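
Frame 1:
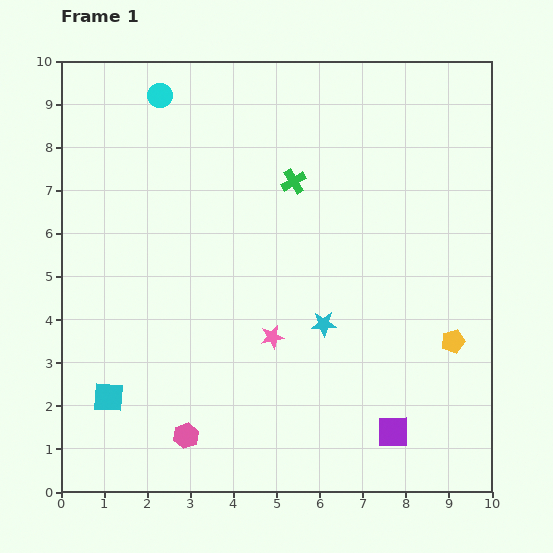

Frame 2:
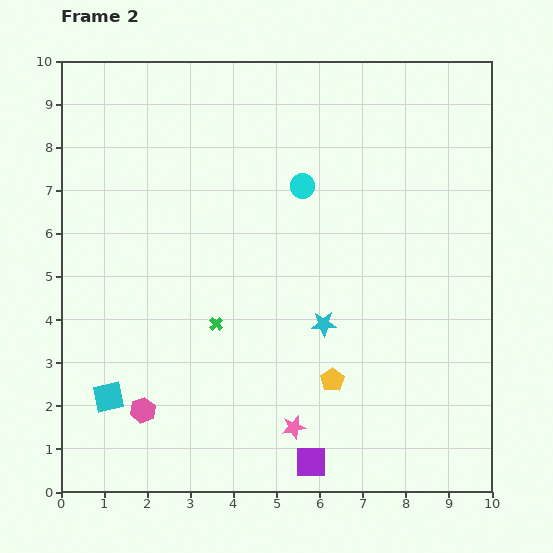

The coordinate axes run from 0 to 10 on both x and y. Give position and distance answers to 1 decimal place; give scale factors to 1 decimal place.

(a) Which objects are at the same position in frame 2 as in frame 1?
the cyan square, the cyan star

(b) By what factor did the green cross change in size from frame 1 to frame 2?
0.6×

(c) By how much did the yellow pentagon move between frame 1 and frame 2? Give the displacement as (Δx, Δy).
(-2.8, -0.9)

The yellow pentagon was at (9.1, 3.5) in frame 1 and (6.3, 2.6) in frame 2.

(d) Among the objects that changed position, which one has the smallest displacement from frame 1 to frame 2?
the pink hexagon

(moved 1.2)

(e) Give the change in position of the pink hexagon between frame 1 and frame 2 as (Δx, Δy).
(-1.0, 0.6)

The pink hexagon was at (2.9, 1.3) in frame 1 and (1.9, 1.9) in frame 2.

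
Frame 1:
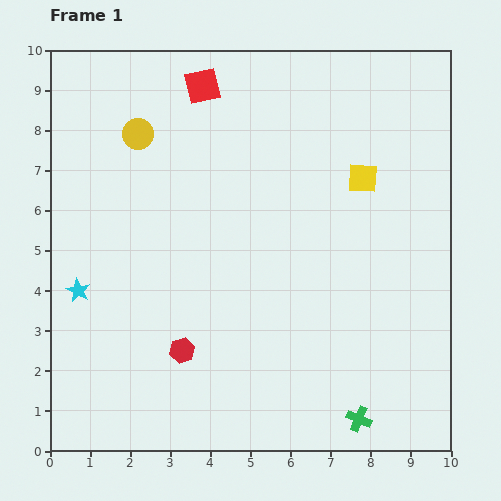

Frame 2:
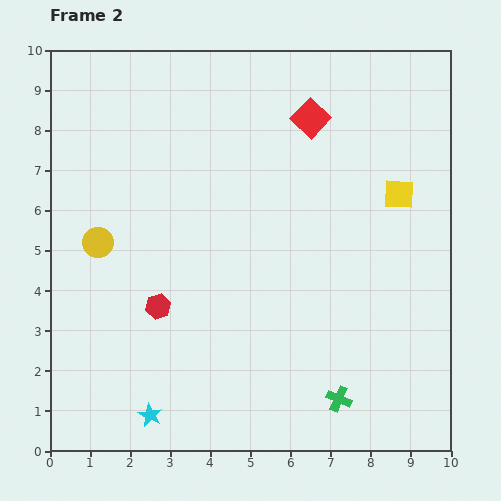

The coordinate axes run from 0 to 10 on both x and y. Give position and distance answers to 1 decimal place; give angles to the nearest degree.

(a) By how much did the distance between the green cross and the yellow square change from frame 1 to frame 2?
-0.7

Distance in frame 1: 6.0. Distance in frame 2: 5.3.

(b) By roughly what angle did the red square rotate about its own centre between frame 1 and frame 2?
34° counter-clockwise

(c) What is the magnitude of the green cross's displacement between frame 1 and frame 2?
0.7

The green cross moved from (7.7, 0.8) to (7.2, 1.3), a distance of √(0.5² + 0.5²) ≈ 0.7.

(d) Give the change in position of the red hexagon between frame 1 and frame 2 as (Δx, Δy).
(-0.6, 1.1)

The red hexagon was at (3.3, 2.5) in frame 1 and (2.7, 3.6) in frame 2.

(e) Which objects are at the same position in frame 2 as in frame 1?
none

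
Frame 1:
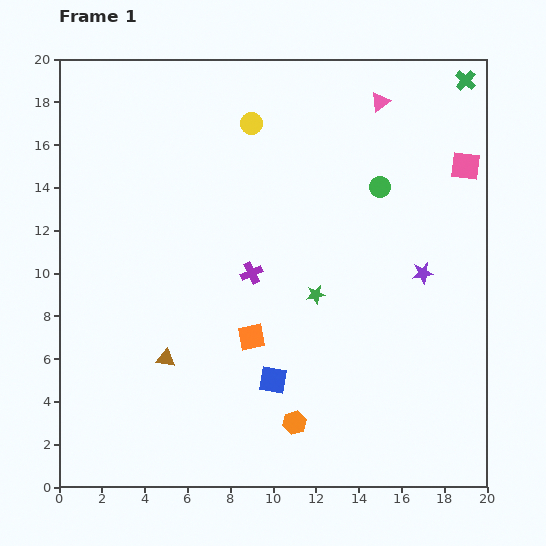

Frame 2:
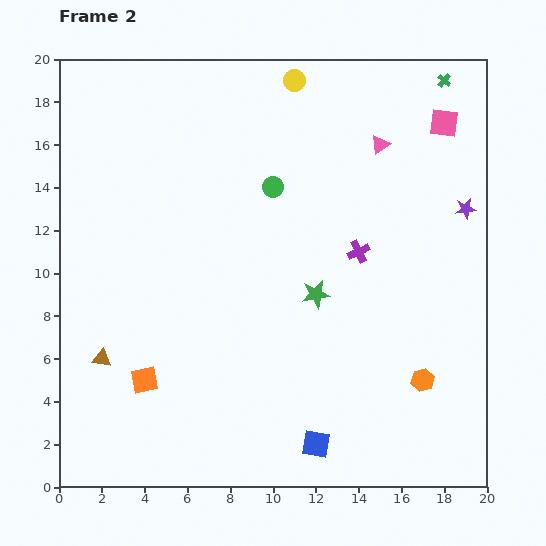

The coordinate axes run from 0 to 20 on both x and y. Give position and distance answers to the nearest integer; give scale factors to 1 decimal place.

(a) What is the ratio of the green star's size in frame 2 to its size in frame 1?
1.5×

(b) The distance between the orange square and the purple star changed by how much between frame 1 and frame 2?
+8

Distance in frame 1: 9. Distance in frame 2: 17.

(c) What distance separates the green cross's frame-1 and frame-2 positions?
1

The green cross moved from (19, 19) to (18, 19), a distance of √(1² + 0²) ≈ 1.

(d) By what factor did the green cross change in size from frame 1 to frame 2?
0.7×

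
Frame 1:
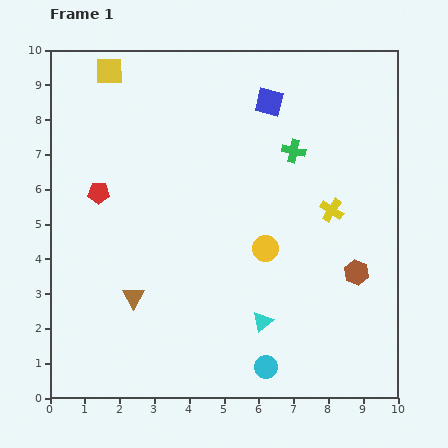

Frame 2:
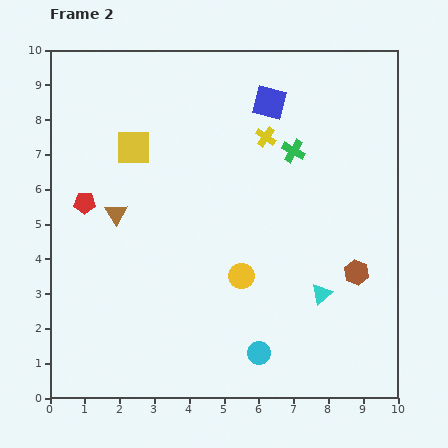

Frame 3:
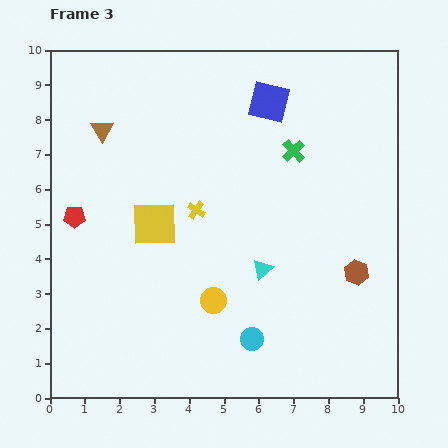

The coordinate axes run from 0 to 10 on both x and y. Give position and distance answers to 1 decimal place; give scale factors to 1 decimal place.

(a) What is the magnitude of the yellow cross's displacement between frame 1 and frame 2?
2.8

The yellow cross moved from (8.1, 5.4) to (6.2, 7.5), a distance of √(1.9² + 2.1²) ≈ 2.8.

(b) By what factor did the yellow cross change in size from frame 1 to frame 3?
0.8×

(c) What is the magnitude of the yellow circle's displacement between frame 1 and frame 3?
2.1

The yellow circle moved from (6.2, 4.3) to (4.7, 2.8), a distance of √(1.5² + 1.5²) ≈ 2.1.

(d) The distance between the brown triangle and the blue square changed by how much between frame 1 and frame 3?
-1.9

Distance in frame 1: 6.8. Distance in frame 3: 4.9.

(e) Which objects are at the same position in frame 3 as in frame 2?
the green cross, the brown hexagon, the blue square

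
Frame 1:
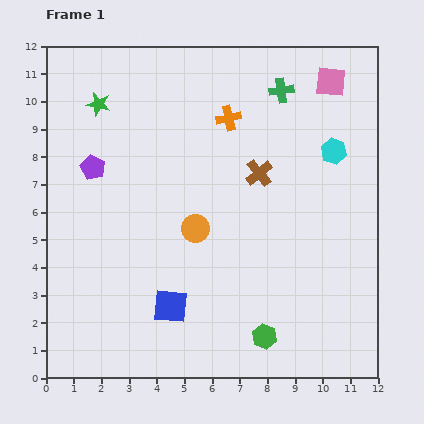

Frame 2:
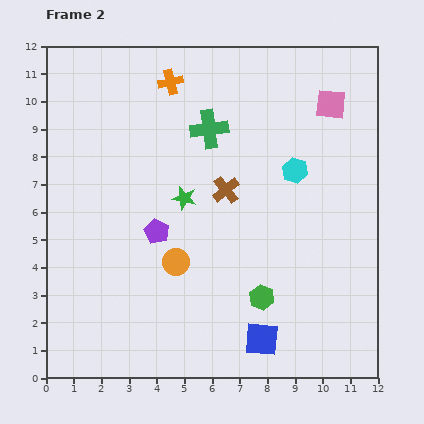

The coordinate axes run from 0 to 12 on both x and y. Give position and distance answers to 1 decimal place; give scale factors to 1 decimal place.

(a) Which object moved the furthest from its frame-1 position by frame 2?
the green star

(moved 4.6; next 3.5)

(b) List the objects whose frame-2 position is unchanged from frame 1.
none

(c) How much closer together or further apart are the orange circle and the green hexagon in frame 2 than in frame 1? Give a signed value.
-1.2

Distance in frame 1: 4.6. Distance in frame 2: 3.4.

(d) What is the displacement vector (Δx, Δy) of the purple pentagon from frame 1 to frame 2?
(2.3, -2.3)

The purple pentagon was at (1.7, 7.6) in frame 1 and (4.0, 5.3) in frame 2.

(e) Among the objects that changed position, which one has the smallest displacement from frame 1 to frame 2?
the pink square

(moved 0.8)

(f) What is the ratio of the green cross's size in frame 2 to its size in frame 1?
1.6×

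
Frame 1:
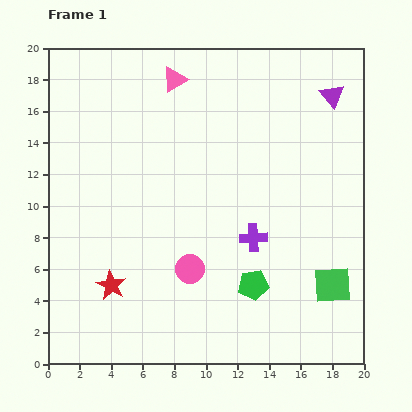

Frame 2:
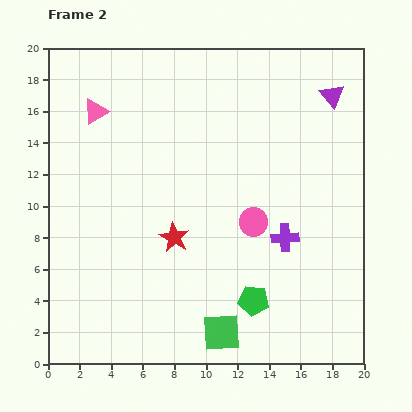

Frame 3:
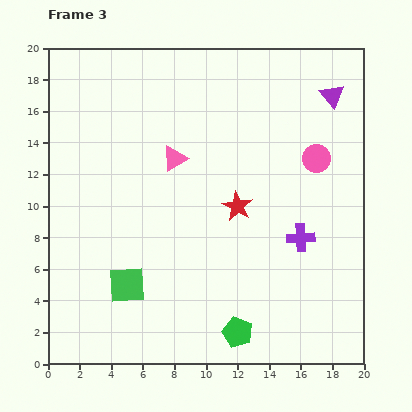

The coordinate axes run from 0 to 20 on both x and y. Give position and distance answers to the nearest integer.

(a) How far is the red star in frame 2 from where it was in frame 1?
5

The red star moved from (4, 5) to (8, 8), a distance of √(4² + 3²) ≈ 5.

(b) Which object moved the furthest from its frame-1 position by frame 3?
the green square

(moved 13; next 11)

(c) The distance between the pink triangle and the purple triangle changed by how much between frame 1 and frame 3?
+1

Distance in frame 1: 10. Distance in frame 3: 11.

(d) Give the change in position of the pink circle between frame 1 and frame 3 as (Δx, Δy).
(8, 7)

The pink circle was at (9, 6) in frame 1 and (17, 13) in frame 3.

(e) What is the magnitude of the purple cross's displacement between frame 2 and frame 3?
1

The purple cross moved from (15, 8) to (16, 8), a distance of √(1² + 0²) ≈ 1.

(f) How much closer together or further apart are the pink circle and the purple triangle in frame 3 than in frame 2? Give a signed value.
-5

Distance in frame 2: 9. Distance in frame 3: 4.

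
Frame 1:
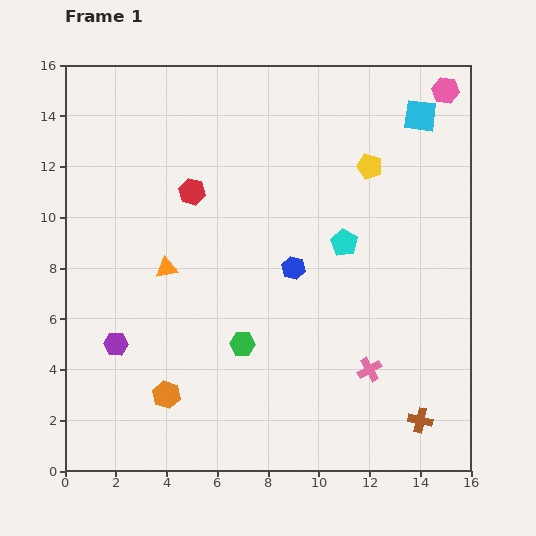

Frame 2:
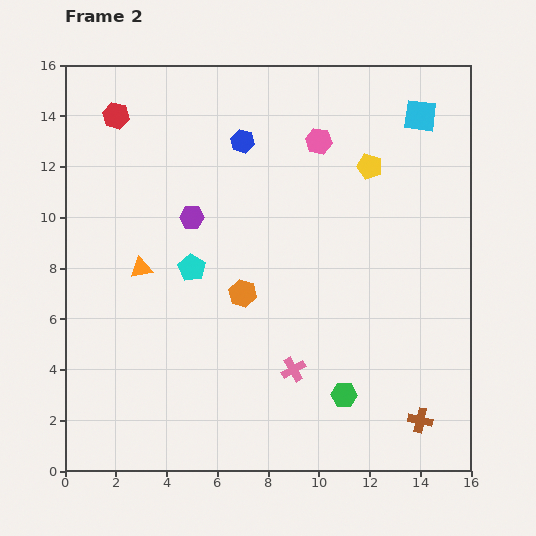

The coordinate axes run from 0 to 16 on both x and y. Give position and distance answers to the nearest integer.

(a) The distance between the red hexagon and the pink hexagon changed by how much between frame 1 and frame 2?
-3

Distance in frame 1: 11. Distance in frame 2: 8.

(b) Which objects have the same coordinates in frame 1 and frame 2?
the cyan square, the brown cross, the yellow pentagon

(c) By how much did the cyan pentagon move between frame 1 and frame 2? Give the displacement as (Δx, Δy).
(-6, -1)

The cyan pentagon was at (11, 9) in frame 1 and (5, 8) in frame 2.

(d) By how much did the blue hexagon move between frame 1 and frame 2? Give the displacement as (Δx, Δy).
(-2, 5)

The blue hexagon was at (9, 8) in frame 1 and (7, 13) in frame 2.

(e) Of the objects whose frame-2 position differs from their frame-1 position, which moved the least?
the orange triangle

(moved 1)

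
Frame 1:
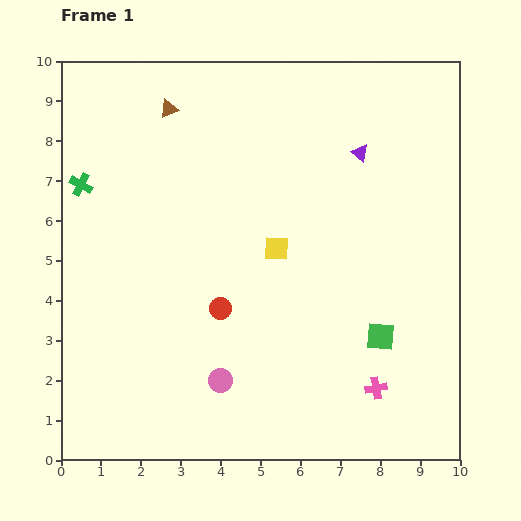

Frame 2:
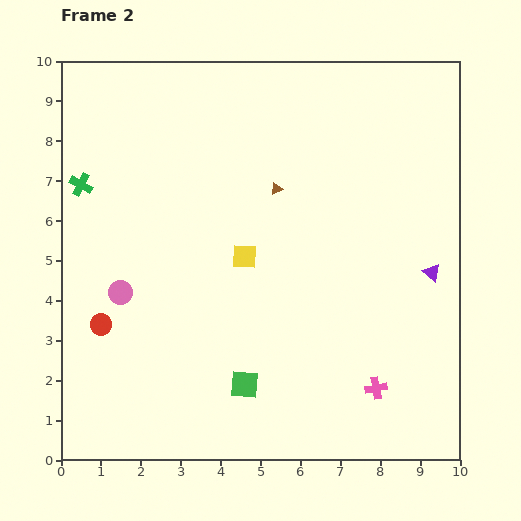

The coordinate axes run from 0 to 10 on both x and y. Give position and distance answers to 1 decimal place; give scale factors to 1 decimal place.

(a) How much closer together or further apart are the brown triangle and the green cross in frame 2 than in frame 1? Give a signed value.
+2.0

Distance in frame 1: 2.9. Distance in frame 2: 4.9.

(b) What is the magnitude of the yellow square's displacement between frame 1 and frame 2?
0.8

The yellow square moved from (5.4, 5.3) to (4.6, 5.1), a distance of √(0.8² + 0.2²) ≈ 0.8.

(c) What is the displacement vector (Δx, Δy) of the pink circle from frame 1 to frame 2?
(-2.5, 2.2)

The pink circle was at (4.0, 2.0) in frame 1 and (1.5, 4.2) in frame 2.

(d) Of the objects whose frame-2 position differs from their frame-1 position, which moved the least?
the yellow square

(moved 0.8)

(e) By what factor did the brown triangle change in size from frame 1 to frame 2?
0.6×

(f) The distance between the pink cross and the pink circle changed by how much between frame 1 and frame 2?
+2.9

Distance in frame 1: 3.9. Distance in frame 2: 6.8.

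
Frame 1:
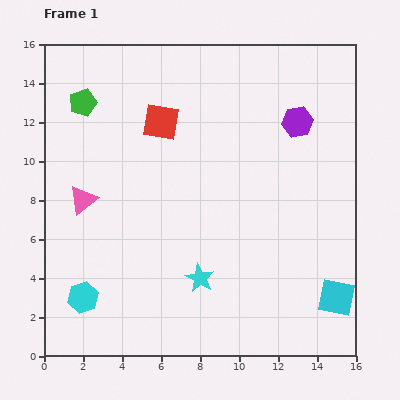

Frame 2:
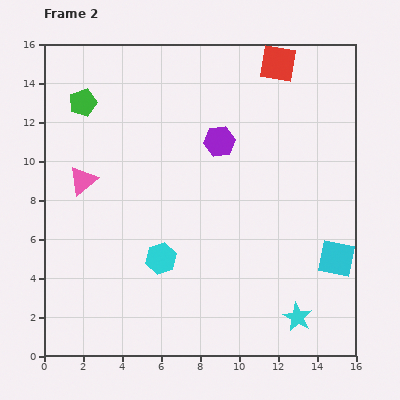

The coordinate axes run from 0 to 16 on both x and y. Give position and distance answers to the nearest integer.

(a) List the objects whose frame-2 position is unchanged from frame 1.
the green pentagon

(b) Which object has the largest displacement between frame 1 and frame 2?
the red square

(moved 7; next 5)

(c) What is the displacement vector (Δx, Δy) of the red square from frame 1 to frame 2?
(6, 3)

The red square was at (6, 12) in frame 1 and (12, 15) in frame 2.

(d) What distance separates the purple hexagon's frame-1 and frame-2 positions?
4

The purple hexagon moved from (13, 12) to (9, 11), a distance of √(4² + 1²) ≈ 4.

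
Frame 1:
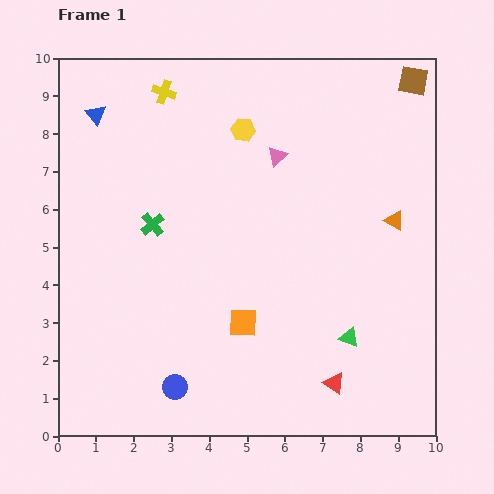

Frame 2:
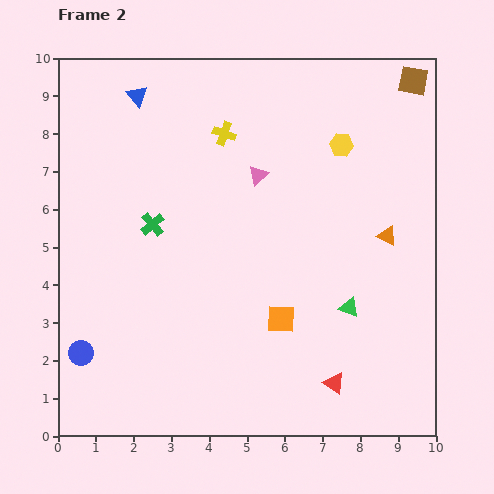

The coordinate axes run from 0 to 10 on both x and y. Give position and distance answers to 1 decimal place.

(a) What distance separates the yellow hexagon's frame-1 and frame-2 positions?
2.6

The yellow hexagon moved from (4.9, 8.1) to (7.5, 7.7), a distance of √(2.6² + 0.4²) ≈ 2.6.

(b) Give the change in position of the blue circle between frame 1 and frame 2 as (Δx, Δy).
(-2.5, 0.9)

The blue circle was at (3.1, 1.3) in frame 1 and (0.6, 2.2) in frame 2.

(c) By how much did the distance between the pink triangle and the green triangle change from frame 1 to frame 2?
-1.0

Distance in frame 1: 5.2. Distance in frame 2: 4.2.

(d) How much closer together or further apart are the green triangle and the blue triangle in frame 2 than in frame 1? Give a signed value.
-1.0

Distance in frame 1: 8.9. Distance in frame 2: 7.9.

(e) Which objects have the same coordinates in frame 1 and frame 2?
the red triangle, the green cross, the brown square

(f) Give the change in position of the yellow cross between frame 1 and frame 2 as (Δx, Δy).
(1.6, -1.1)

The yellow cross was at (2.8, 9.1) in frame 1 and (4.4, 8.0) in frame 2.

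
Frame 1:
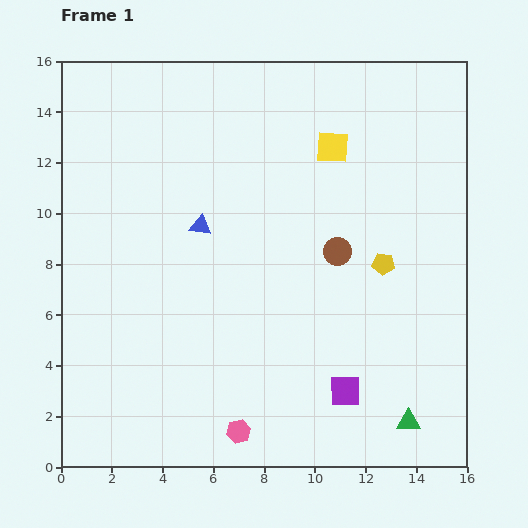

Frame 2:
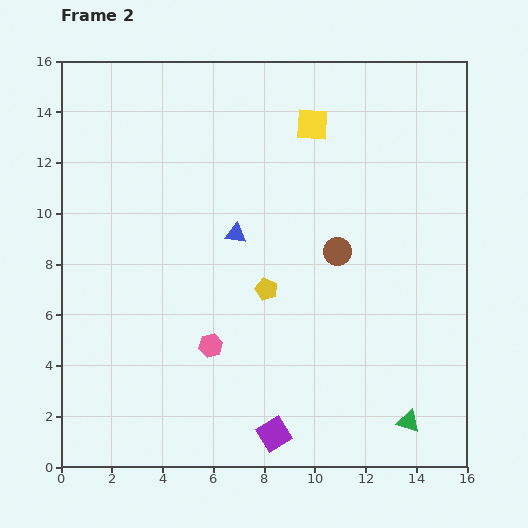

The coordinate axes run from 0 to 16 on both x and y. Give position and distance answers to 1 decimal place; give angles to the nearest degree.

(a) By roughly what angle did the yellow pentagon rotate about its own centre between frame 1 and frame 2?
16° clockwise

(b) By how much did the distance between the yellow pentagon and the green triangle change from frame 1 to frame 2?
+1.3

Distance in frame 1: 6.3. Distance in frame 2: 7.6.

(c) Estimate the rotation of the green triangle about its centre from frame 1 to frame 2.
18° clockwise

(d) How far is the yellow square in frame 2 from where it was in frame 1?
1.2

The yellow square moved from (10.7, 12.6) to (9.9, 13.5), a distance of √(0.8² + 0.9²) ≈ 1.2.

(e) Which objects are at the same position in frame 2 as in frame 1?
the green triangle, the brown circle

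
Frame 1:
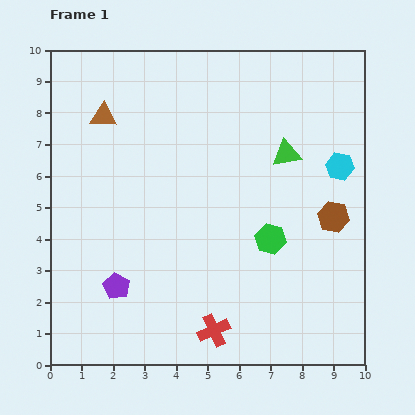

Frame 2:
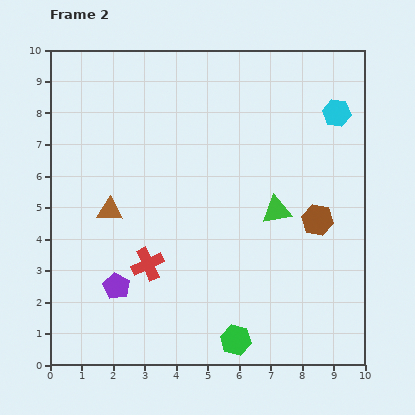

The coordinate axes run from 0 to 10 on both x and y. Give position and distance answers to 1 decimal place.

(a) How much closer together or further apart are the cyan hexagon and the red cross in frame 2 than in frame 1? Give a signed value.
+1.1

Distance in frame 1: 6.6. Distance in frame 2: 7.7.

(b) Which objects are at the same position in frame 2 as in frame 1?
the purple pentagon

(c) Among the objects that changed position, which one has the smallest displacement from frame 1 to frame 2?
the brown hexagon

(moved 0.5)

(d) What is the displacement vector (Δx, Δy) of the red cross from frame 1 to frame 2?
(-2.1, 2.1)

The red cross was at (5.2, 1.1) in frame 1 and (3.1, 3.2) in frame 2.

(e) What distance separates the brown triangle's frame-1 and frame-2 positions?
3.0

The brown triangle moved from (1.7, 7.9) to (1.9, 4.9), a distance of √(0.2² + 3.0²) ≈ 3.0.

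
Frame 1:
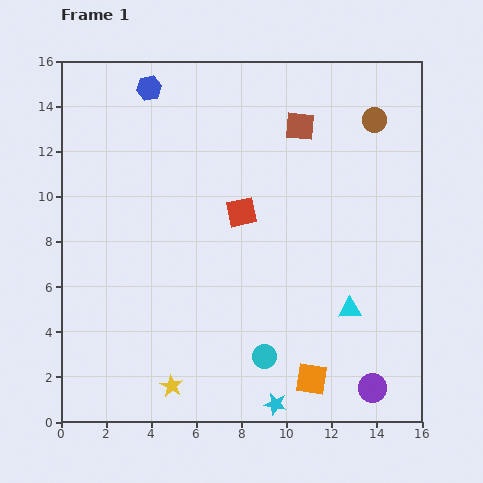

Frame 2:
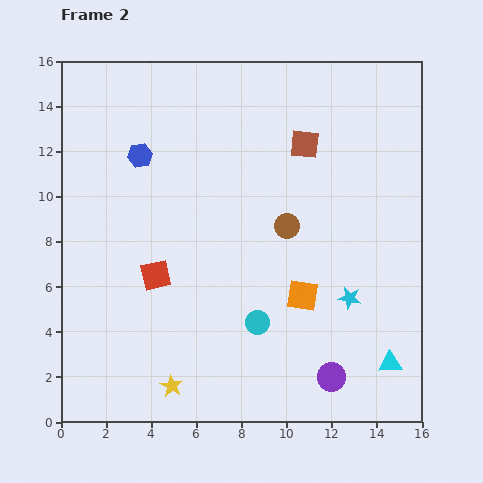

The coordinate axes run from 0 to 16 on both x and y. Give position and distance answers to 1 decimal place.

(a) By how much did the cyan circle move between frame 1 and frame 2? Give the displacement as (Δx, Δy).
(-0.3, 1.5)

The cyan circle was at (9.0, 2.9) in frame 1 and (8.7, 4.4) in frame 2.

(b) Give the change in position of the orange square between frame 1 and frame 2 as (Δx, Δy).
(-0.4, 3.7)

The orange square was at (11.1, 1.9) in frame 1 and (10.7, 5.6) in frame 2.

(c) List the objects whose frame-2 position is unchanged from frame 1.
the yellow star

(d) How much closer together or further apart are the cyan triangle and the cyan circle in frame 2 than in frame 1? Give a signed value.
+1.9

Distance in frame 1: 4.3. Distance in frame 2: 6.2.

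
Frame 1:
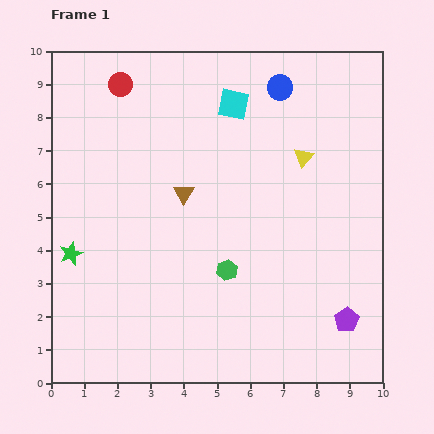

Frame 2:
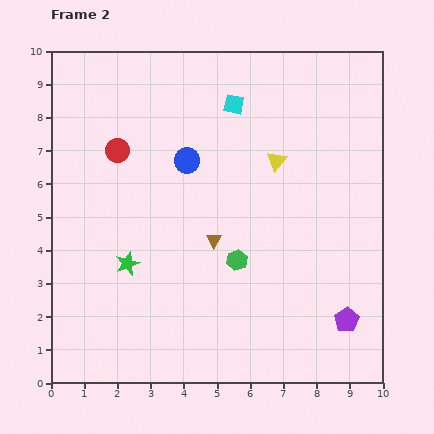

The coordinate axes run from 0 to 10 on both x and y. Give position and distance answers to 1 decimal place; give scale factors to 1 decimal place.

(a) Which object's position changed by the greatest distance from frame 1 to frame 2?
the blue circle

(moved 3.6; next 2.0)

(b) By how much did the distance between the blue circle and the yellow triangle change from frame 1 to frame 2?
+0.5

Distance in frame 1: 2.2. Distance in frame 2: 2.7.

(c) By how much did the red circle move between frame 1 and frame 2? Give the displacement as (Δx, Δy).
(-0.1, -2.0)

The red circle was at (2.1, 9.0) in frame 1 and (2.0, 7.0) in frame 2.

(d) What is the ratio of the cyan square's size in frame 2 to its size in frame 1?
0.7×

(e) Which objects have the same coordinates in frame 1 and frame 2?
the purple pentagon, the cyan square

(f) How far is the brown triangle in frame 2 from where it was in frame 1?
1.7

The brown triangle moved from (4.0, 5.7) to (4.9, 4.3), a distance of √(0.9² + 1.4²) ≈ 1.7.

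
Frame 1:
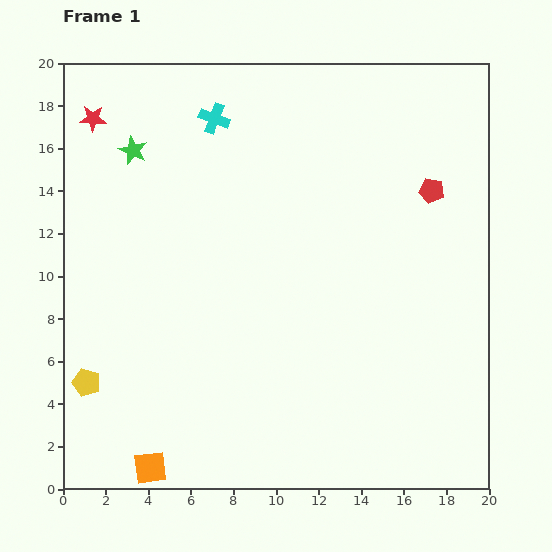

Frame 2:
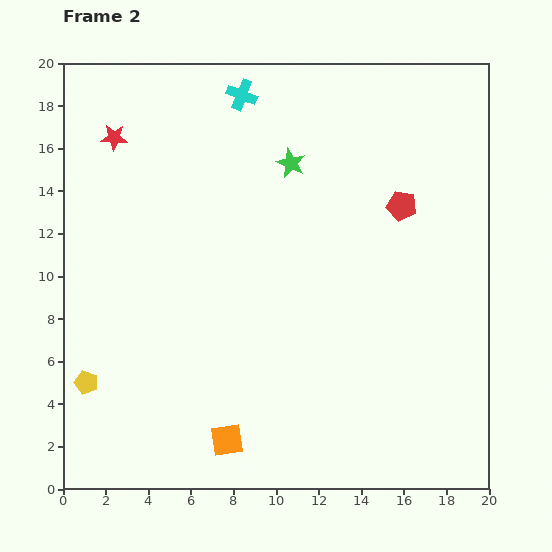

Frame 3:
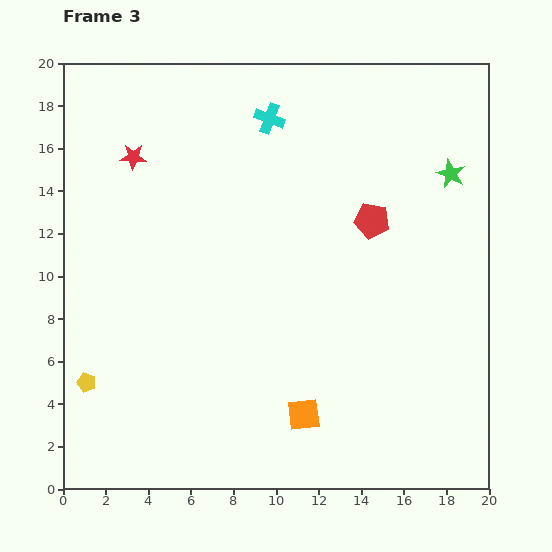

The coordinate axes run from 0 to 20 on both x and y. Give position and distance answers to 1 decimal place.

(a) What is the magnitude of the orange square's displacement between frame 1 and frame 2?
3.8

The orange square moved from (4.1, 1.0) to (7.7, 2.3), a distance of √(3.6² + 1.3²) ≈ 3.8.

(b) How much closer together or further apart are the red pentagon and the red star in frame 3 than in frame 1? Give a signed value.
-4.7

Distance in frame 1: 16.3. Distance in frame 3: 11.6.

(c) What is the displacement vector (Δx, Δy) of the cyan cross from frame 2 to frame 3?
(1.3, -1.1)

The cyan cross was at (8.4, 18.5) in frame 2 and (9.7, 17.4) in frame 3.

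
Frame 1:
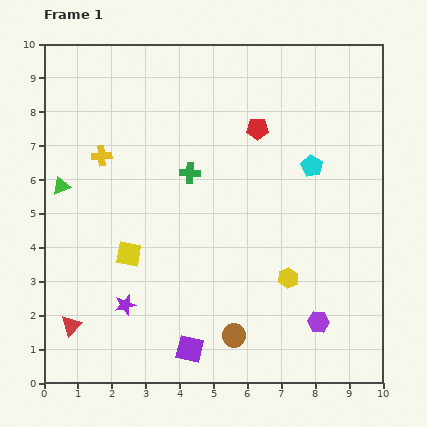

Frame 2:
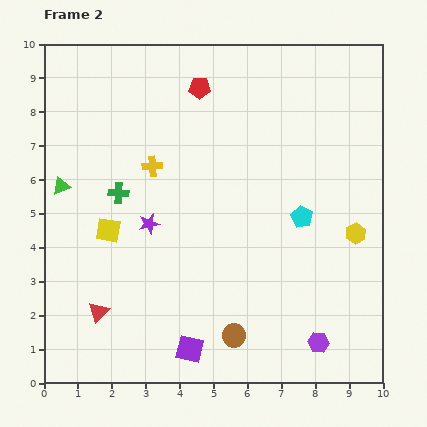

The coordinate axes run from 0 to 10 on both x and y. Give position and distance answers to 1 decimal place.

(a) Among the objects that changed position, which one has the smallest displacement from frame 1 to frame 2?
the purple hexagon

(moved 0.6)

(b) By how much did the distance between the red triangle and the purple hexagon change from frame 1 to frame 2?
-0.7

Distance in frame 1: 7.3. Distance in frame 2: 6.6.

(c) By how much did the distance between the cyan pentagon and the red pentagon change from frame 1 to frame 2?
+2.9

Distance in frame 1: 1.9. Distance in frame 2: 4.8.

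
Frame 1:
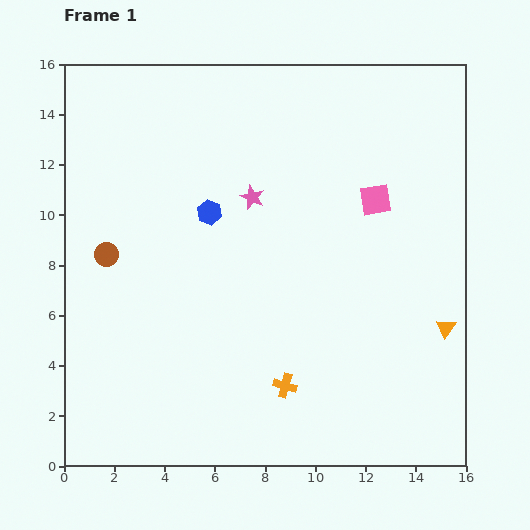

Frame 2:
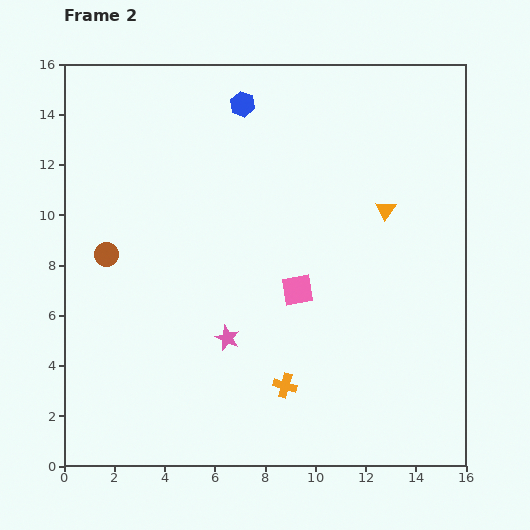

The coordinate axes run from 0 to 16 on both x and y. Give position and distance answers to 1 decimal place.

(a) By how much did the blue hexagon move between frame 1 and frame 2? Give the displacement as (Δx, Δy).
(1.3, 4.3)

The blue hexagon was at (5.8, 10.1) in frame 1 and (7.1, 14.4) in frame 2.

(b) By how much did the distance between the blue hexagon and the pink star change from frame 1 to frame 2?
+7.5

Distance in frame 1: 1.8. Distance in frame 2: 9.3.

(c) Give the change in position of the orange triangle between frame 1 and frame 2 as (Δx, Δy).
(-2.4, 4.7)

The orange triangle was at (15.2, 5.5) in frame 1 and (12.8, 10.2) in frame 2.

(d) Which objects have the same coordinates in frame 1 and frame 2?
the brown circle, the orange cross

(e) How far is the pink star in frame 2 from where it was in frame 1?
5.7

The pink star moved from (7.5, 10.7) to (6.5, 5.1), a distance of √(1.0² + 5.6²) ≈ 5.7.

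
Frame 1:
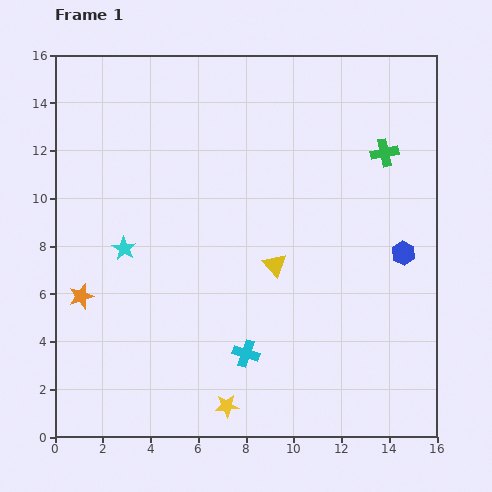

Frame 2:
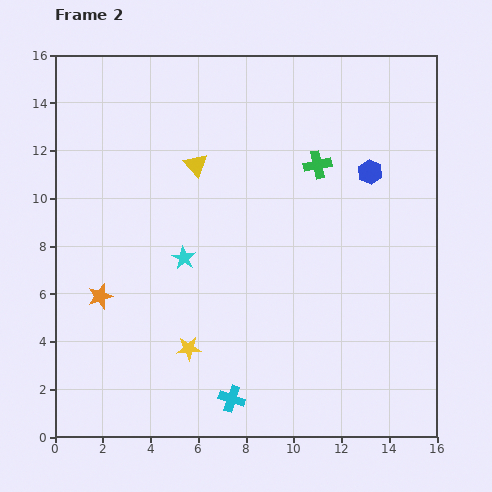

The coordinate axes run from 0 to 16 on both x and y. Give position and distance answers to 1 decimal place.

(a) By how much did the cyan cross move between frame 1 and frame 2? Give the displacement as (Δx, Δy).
(-0.6, -1.9)

The cyan cross was at (8.0, 3.5) in frame 1 and (7.4, 1.6) in frame 2.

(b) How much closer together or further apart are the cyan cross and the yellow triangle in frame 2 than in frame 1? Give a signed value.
+6.0

Distance in frame 1: 3.9. Distance in frame 2: 9.9.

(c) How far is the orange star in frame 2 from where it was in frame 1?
0.8

The orange star moved from (1.1, 5.9) to (1.9, 5.9), a distance of √(0.8² + 0.0²) ≈ 0.8.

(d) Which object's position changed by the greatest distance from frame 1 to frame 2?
the yellow triangle

(moved 5.3; next 3.7)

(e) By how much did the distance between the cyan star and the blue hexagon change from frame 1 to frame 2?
-3.1

Distance in frame 1: 11.7. Distance in frame 2: 8.6.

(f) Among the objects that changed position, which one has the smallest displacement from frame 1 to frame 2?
the orange star

(moved 0.8)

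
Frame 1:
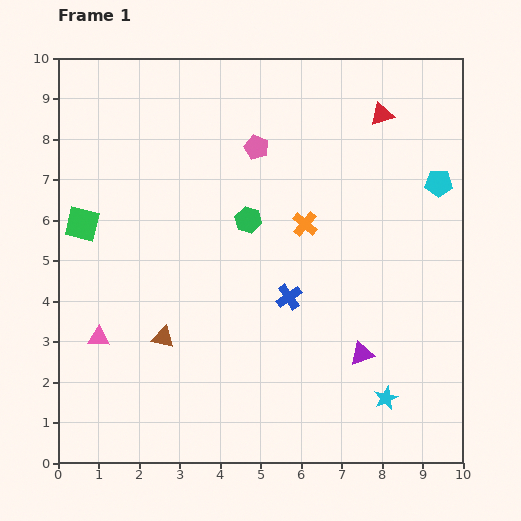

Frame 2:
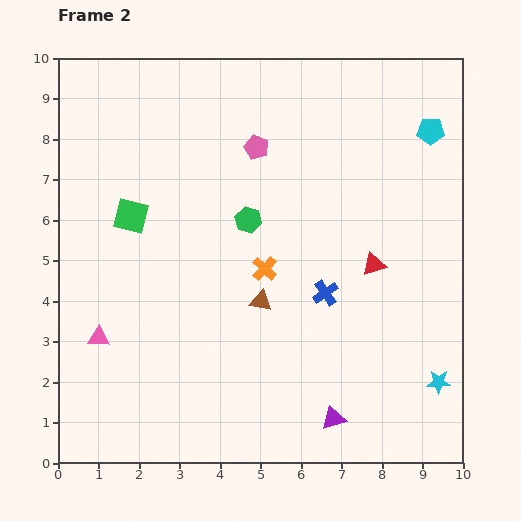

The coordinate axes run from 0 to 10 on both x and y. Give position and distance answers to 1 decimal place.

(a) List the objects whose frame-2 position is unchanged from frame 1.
the pink pentagon, the green hexagon, the pink triangle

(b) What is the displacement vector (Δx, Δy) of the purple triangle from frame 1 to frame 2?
(-0.7, -1.6)

The purple triangle was at (7.5, 2.7) in frame 1 and (6.8, 1.1) in frame 2.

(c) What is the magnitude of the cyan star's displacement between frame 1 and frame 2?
1.4

The cyan star moved from (8.1, 1.6) to (9.4, 2.0), a distance of √(1.3² + 0.4²) ≈ 1.4.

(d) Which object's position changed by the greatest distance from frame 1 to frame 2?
the red triangle

(moved 3.7; next 2.6)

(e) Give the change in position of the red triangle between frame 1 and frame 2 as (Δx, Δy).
(-0.2, -3.7)

The red triangle was at (8.0, 8.6) in frame 1 and (7.8, 4.9) in frame 2.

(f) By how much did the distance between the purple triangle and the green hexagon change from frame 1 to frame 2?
+1.0

Distance in frame 1: 4.3. Distance in frame 2: 5.3.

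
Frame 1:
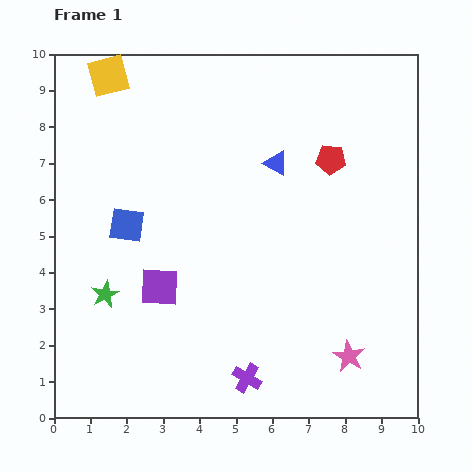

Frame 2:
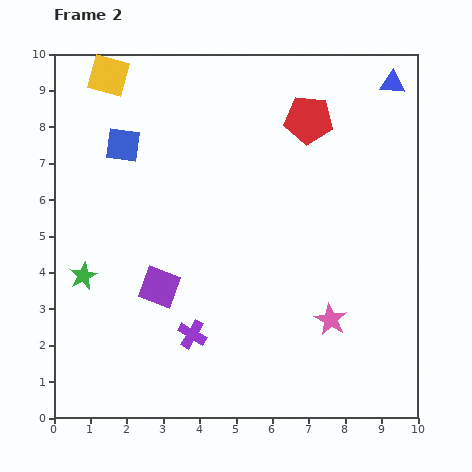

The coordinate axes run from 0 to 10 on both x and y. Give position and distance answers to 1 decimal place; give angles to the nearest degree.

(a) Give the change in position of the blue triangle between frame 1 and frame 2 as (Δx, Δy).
(3.2, 2.2)

The blue triangle was at (6.1, 7.0) in frame 1 and (9.3, 9.2) in frame 2.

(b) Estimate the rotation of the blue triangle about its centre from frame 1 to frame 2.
27° counter-clockwise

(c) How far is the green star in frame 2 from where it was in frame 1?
0.8

The green star moved from (1.4, 3.4) to (0.8, 3.9), a distance of √(0.6² + 0.5²) ≈ 0.8.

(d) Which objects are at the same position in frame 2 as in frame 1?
the purple square, the yellow square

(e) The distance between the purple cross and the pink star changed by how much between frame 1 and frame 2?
+0.9

Distance in frame 1: 2.9. Distance in frame 2: 3.8.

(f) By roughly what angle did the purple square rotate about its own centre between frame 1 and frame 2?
18° clockwise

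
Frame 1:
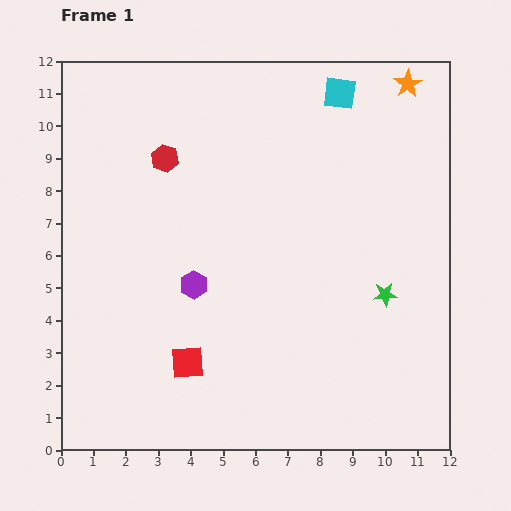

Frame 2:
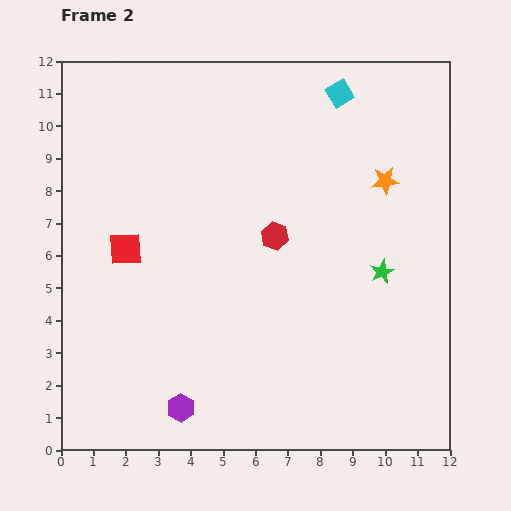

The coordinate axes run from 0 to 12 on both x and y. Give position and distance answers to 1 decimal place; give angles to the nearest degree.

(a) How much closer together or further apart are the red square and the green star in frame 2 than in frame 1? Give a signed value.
+1.4

Distance in frame 1: 6.5. Distance in frame 2: 7.9.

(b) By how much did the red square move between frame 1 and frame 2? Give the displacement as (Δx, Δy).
(-1.9, 3.5)

The red square was at (3.9, 2.7) in frame 1 and (2.0, 6.2) in frame 2.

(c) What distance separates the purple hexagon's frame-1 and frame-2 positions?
3.8

The purple hexagon moved from (4.1, 5.1) to (3.7, 1.3), a distance of √(0.4² + 3.8²) ≈ 3.8.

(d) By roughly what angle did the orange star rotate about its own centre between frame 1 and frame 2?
25° clockwise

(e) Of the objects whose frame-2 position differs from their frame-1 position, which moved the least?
the green star

(moved 0.7)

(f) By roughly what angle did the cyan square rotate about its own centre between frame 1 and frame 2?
38° counter-clockwise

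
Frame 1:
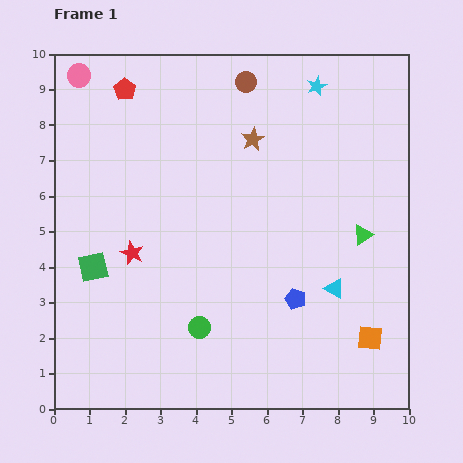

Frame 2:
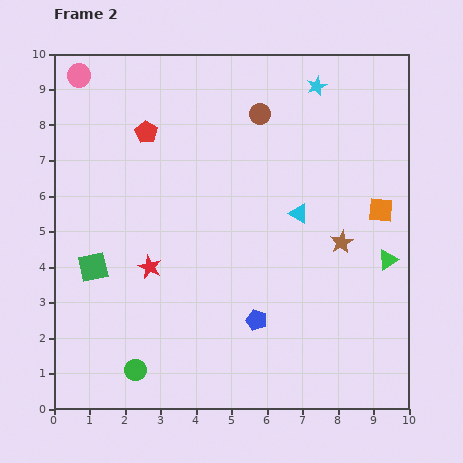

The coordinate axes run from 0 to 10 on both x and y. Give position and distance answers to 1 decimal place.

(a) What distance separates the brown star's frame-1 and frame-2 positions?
3.8

The brown star moved from (5.6, 7.6) to (8.1, 4.7), a distance of √(2.5² + 2.9²) ≈ 3.8.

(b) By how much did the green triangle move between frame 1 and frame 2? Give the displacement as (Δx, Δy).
(0.7, -0.7)

The green triangle was at (8.7, 4.9) in frame 1 and (9.4, 4.2) in frame 2.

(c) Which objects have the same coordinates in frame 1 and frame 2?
the pink circle, the green square, the cyan star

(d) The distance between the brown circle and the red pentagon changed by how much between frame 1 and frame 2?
-0.2

Distance in frame 1: 3.4. Distance in frame 2: 3.2.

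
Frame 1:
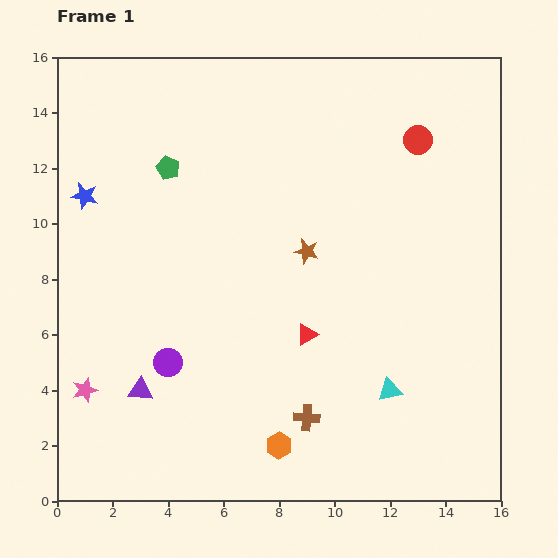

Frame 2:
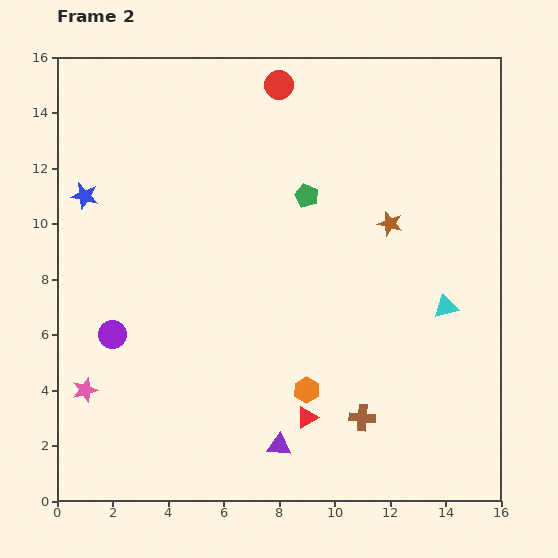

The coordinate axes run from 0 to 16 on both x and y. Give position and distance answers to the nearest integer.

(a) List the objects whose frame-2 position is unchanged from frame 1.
the blue star, the pink star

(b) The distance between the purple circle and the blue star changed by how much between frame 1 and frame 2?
-2

Distance in frame 1: 7. Distance in frame 2: 5.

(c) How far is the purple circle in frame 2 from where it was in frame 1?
2

The purple circle moved from (4, 5) to (2, 6), a distance of √(2² + 1²) ≈ 2.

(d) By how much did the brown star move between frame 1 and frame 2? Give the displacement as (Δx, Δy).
(3, 1)

The brown star was at (9, 9) in frame 1 and (12, 10) in frame 2.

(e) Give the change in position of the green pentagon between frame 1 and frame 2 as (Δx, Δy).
(5, -1)

The green pentagon was at (4, 12) in frame 1 and (9, 11) in frame 2.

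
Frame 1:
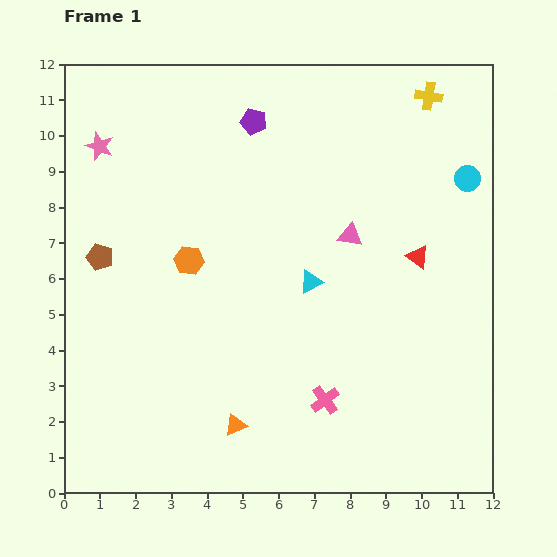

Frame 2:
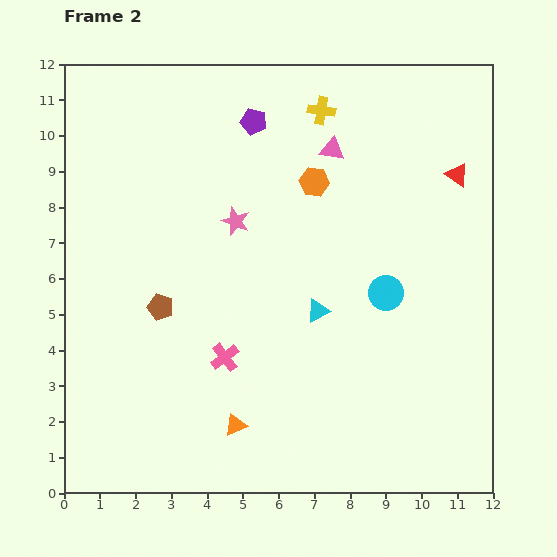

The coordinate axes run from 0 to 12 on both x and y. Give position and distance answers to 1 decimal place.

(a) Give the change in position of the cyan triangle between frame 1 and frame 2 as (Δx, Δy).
(0.2, -0.8)

The cyan triangle was at (6.9, 5.9) in frame 1 and (7.1, 5.1) in frame 2.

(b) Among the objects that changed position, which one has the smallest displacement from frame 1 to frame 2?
the cyan triangle

(moved 0.8)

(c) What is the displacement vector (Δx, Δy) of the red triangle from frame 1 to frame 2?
(1.1, 2.3)

The red triangle was at (9.9, 6.6) in frame 1 and (11.0, 8.9) in frame 2.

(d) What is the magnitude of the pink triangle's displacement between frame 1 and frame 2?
2.5

The pink triangle moved from (8.0, 7.2) to (7.5, 9.6), a distance of √(0.5² + 2.4²) ≈ 2.5.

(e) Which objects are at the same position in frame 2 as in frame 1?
the orange triangle, the purple pentagon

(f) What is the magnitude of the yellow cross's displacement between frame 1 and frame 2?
3.0

The yellow cross moved from (10.2, 11.1) to (7.2, 10.7), a distance of √(3.0² + 0.4²) ≈ 3.0.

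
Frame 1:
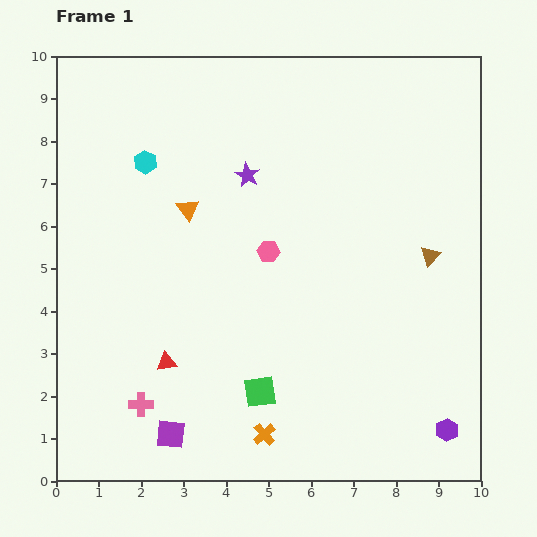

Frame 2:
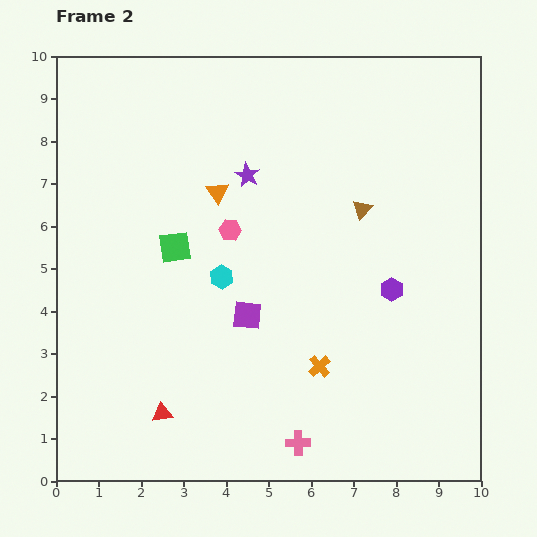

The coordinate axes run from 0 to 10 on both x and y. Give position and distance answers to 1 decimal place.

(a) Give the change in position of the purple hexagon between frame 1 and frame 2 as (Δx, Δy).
(-1.3, 3.3)

The purple hexagon was at (9.2, 1.2) in frame 1 and (7.9, 4.5) in frame 2.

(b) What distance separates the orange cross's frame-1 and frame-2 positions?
2.1

The orange cross moved from (4.9, 1.1) to (6.2, 2.7), a distance of √(1.3² + 1.6²) ≈ 2.1.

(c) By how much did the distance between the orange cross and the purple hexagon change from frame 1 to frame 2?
-1.8

Distance in frame 1: 4.3. Distance in frame 2: 2.5.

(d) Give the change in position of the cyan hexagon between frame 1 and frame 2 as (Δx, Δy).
(1.8, -2.7)

The cyan hexagon was at (2.1, 7.5) in frame 1 and (3.9, 4.8) in frame 2.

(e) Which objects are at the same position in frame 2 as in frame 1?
the purple star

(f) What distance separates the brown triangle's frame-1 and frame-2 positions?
1.9

The brown triangle moved from (8.8, 5.3) to (7.2, 6.4), a distance of √(1.6² + 1.1²) ≈ 1.9.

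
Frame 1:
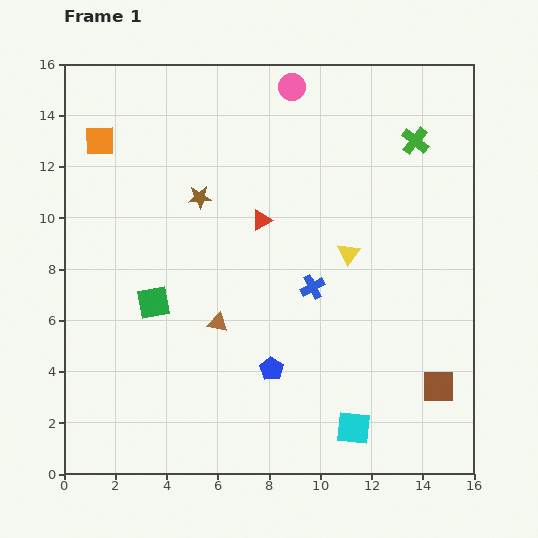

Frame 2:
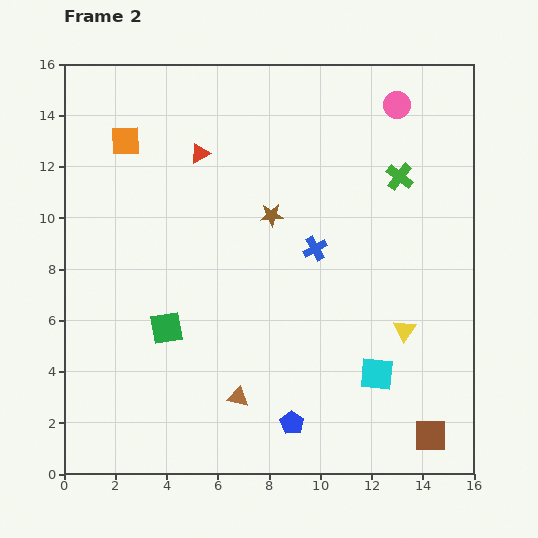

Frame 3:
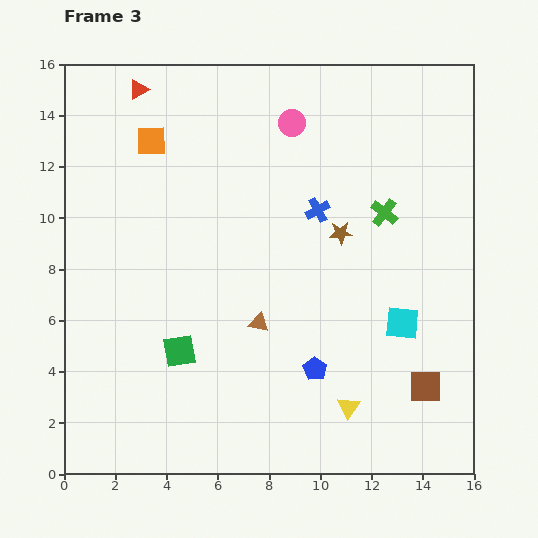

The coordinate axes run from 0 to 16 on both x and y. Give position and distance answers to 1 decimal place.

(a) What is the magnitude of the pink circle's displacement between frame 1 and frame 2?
4.2

The pink circle moved from (8.9, 15.1) to (13.0, 14.4), a distance of √(4.1² + 0.7²) ≈ 4.2.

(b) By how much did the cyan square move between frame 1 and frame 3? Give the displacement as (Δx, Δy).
(1.9, 4.1)

The cyan square was at (11.3, 1.8) in frame 1 and (13.2, 5.9) in frame 3.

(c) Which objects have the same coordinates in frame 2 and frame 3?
none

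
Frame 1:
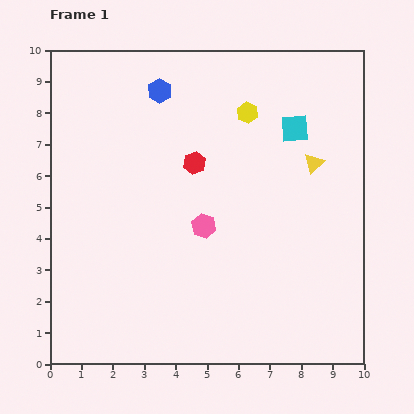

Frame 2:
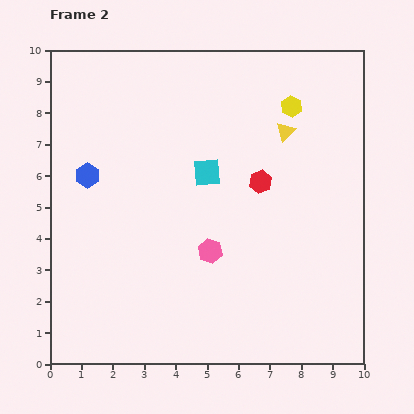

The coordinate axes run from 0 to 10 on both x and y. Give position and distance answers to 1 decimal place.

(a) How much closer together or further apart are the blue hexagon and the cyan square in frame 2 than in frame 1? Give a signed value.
-0.7

Distance in frame 1: 4.5. Distance in frame 2: 3.8.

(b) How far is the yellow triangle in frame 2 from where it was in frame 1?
1.3

The yellow triangle moved from (8.4, 6.4) to (7.5, 7.4), a distance of √(0.9² + 1.0²) ≈ 1.3.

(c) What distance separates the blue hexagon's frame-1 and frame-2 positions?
3.5

The blue hexagon moved from (3.5, 8.7) to (1.2, 6.0), a distance of √(2.3² + 2.7²) ≈ 3.5.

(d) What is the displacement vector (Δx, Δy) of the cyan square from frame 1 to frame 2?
(-2.8, -1.4)

The cyan square was at (7.8, 7.5) in frame 1 and (5.0, 6.1) in frame 2.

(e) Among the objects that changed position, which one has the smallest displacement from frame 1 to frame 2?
the pink hexagon

(moved 0.8)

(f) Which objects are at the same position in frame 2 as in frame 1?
none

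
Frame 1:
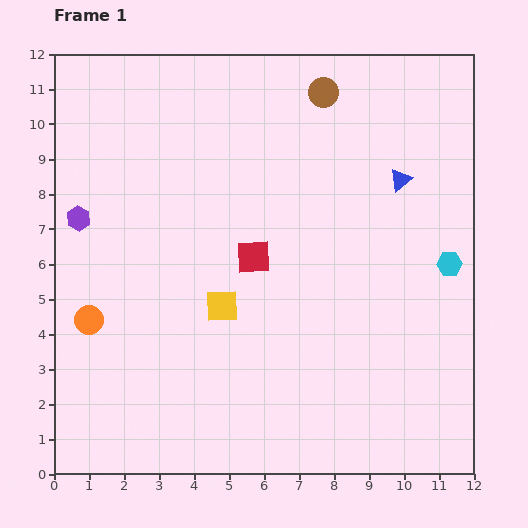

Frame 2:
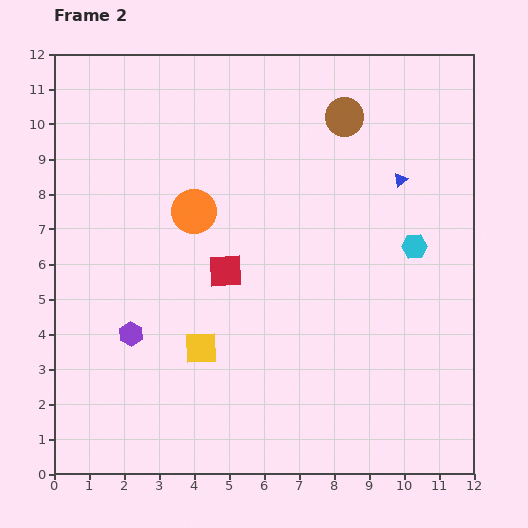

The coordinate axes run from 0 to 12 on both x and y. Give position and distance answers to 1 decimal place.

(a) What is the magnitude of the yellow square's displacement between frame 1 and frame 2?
1.3

The yellow square moved from (4.8, 4.8) to (4.2, 3.6), a distance of √(0.6² + 1.2²) ≈ 1.3.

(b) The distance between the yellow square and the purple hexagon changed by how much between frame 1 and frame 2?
-2.8

Distance in frame 1: 4.8. Distance in frame 2: 2.0.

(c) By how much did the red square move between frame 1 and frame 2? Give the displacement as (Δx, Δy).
(-0.8, -0.4)

The red square was at (5.7, 6.2) in frame 1 and (4.9, 5.8) in frame 2.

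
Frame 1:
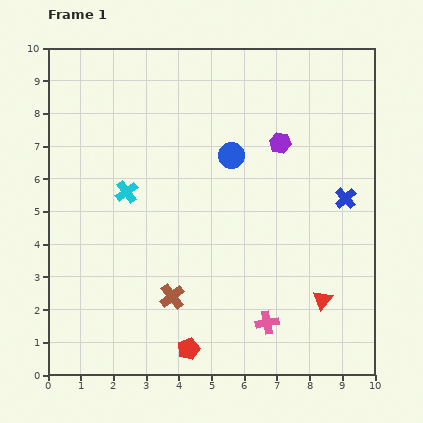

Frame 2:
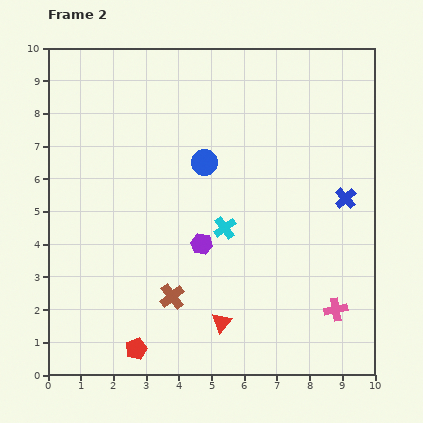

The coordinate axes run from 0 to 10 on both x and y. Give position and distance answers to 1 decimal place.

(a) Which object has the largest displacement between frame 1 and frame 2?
the purple hexagon

(moved 3.9; next 3.2)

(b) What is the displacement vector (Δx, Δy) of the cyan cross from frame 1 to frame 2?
(3.0, -1.1)

The cyan cross was at (2.4, 5.6) in frame 1 and (5.4, 4.5) in frame 2.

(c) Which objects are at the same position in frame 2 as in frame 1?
the brown cross, the blue cross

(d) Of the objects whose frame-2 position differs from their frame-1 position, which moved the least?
the blue circle

(moved 0.8)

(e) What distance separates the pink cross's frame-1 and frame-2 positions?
2.1

The pink cross moved from (6.7, 1.6) to (8.8, 2.0), a distance of √(2.1² + 0.4²) ≈ 2.1.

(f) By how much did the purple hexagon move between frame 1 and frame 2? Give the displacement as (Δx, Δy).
(-2.4, -3.1)

The purple hexagon was at (7.1, 7.1) in frame 1 and (4.7, 4.0) in frame 2.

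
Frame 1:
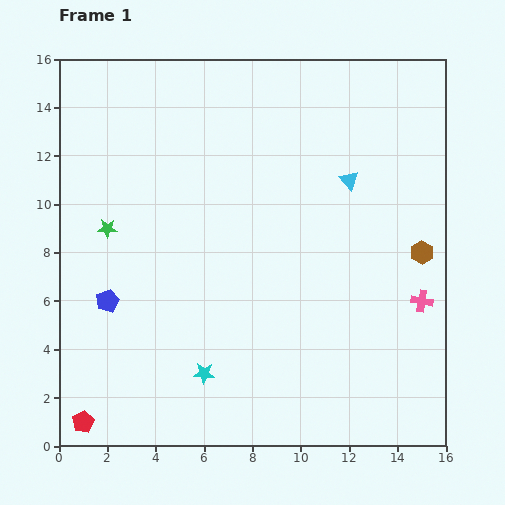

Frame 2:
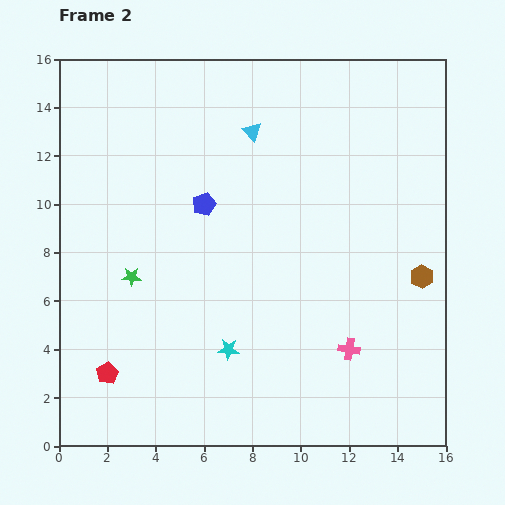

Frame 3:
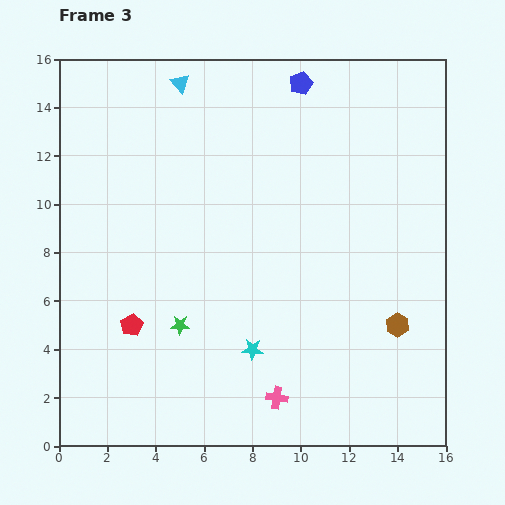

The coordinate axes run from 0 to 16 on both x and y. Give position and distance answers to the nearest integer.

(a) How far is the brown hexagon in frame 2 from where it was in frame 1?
1

The brown hexagon moved from (15, 8) to (15, 7), a distance of √(0² + 1²) ≈ 1.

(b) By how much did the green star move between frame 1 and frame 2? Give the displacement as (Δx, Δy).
(1, -2)

The green star was at (2, 9) in frame 1 and (3, 7) in frame 2.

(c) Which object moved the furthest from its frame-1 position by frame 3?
the blue pentagon

(moved 12; next 8)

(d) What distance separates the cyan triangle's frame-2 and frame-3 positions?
4

The cyan triangle moved from (8, 13) to (5, 15), a distance of √(3² + 2²) ≈ 4.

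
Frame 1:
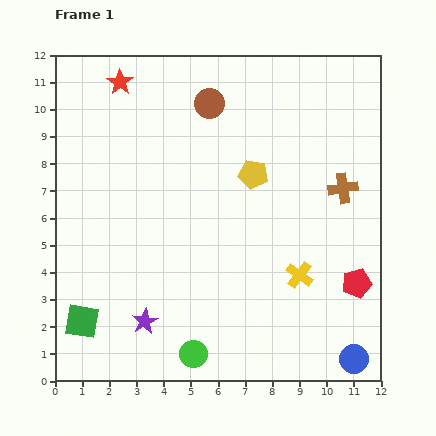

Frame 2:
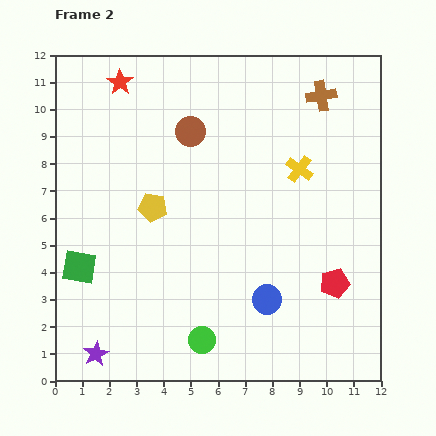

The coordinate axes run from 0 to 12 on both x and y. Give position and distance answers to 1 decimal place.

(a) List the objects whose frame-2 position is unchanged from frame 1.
the red star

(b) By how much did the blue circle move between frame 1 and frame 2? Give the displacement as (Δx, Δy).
(-3.2, 2.2)

The blue circle was at (11.0, 0.8) in frame 1 and (7.8, 3.0) in frame 2.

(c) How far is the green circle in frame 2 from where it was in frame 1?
0.6

The green circle moved from (5.1, 1.0) to (5.4, 1.5), a distance of √(0.3² + 0.5²) ≈ 0.6.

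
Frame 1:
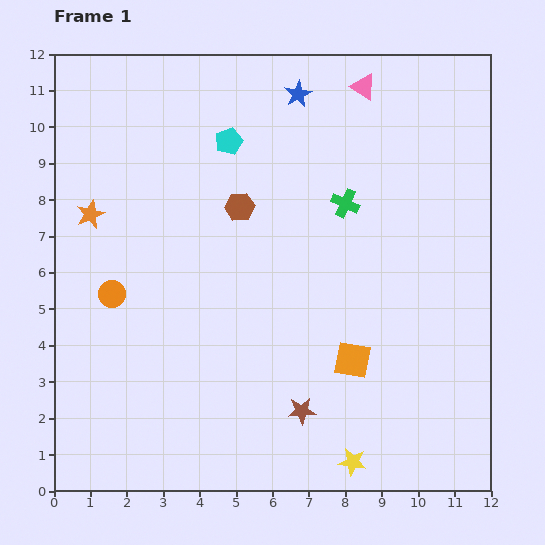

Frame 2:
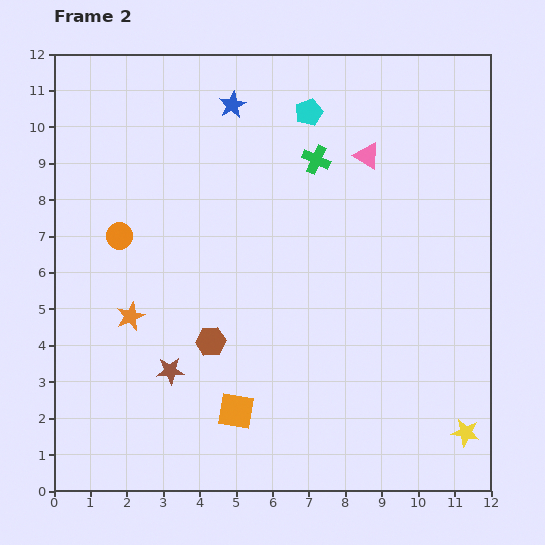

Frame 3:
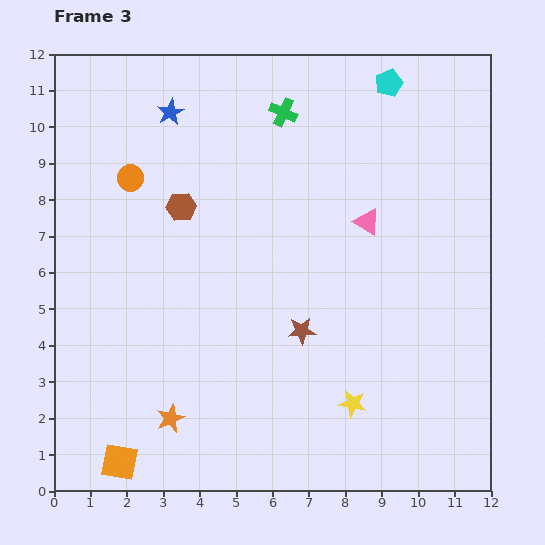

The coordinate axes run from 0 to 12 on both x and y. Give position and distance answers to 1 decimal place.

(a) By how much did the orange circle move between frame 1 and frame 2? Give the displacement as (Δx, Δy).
(0.2, 1.6)

The orange circle was at (1.6, 5.4) in frame 1 and (1.8, 7.0) in frame 2.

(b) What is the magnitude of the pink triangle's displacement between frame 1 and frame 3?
3.7

The pink triangle moved from (8.5, 11.1) to (8.6, 7.4), a distance of √(0.1² + 3.7²) ≈ 3.7.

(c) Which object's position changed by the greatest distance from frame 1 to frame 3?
the orange square

(moved 7.0; next 6.0)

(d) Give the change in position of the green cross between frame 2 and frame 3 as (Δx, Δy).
(-0.9, 1.3)

The green cross was at (7.2, 9.1) in frame 2 and (6.3, 10.4) in frame 3.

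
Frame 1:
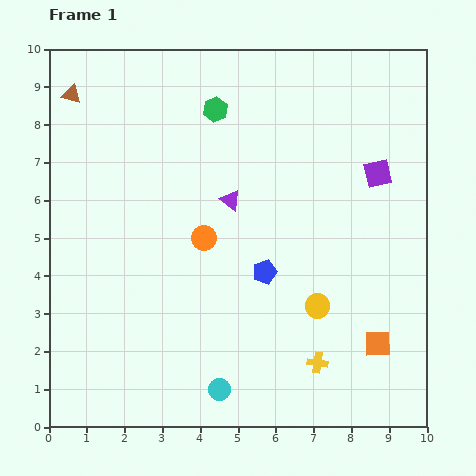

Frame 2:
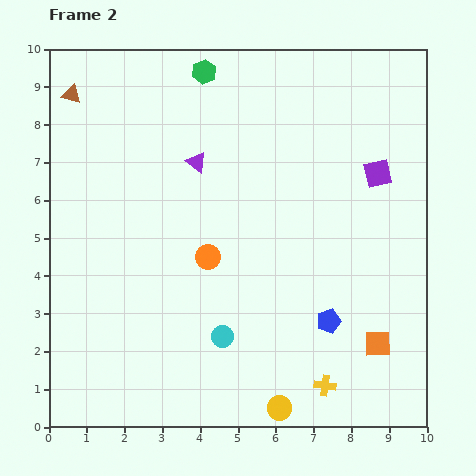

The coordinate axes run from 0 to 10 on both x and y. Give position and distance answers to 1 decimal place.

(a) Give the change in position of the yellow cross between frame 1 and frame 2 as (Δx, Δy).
(0.2, -0.6)

The yellow cross was at (7.1, 1.7) in frame 1 and (7.3, 1.1) in frame 2.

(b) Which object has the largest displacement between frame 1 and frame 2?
the yellow circle

(moved 2.9; next 2.1)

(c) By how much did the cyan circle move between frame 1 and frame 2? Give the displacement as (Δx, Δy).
(0.1, 1.4)

The cyan circle was at (4.5, 1.0) in frame 1 and (4.6, 2.4) in frame 2.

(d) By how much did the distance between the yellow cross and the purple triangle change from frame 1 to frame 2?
+1.9

Distance in frame 1: 4.9. Distance in frame 2: 6.8.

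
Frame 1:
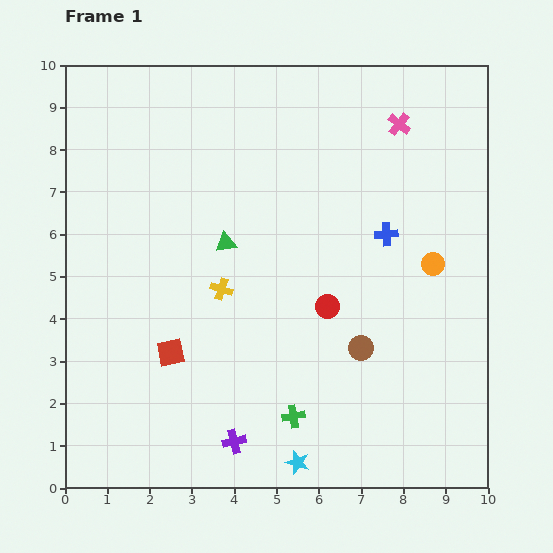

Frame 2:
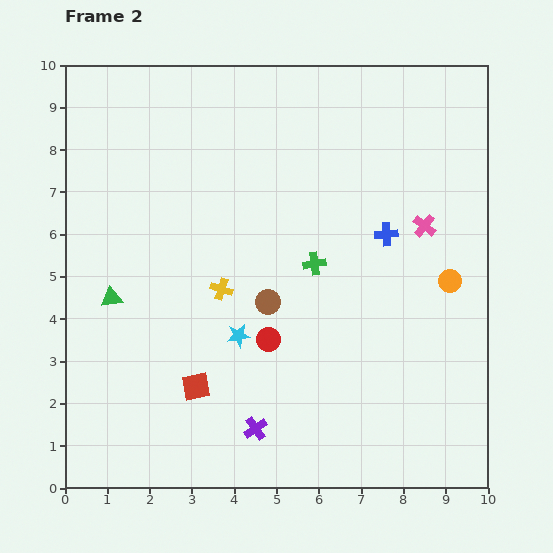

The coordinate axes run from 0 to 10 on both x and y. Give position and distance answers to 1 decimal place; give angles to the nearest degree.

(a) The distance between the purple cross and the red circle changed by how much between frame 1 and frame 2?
-1.8

Distance in frame 1: 3.9. Distance in frame 2: 2.1.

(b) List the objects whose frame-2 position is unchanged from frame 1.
the blue cross, the yellow cross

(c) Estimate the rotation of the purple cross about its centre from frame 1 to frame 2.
22° counter-clockwise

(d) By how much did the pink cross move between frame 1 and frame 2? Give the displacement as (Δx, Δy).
(0.6, -2.4)

The pink cross was at (7.9, 8.6) in frame 1 and (8.5, 6.2) in frame 2.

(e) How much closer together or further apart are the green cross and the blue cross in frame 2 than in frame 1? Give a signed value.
-3.0

Distance in frame 1: 4.8. Distance in frame 2: 1.8.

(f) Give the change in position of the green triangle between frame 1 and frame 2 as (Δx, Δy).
(-2.7, -1.3)

The green triangle was at (3.8, 5.8) in frame 1 and (1.1, 4.5) in frame 2.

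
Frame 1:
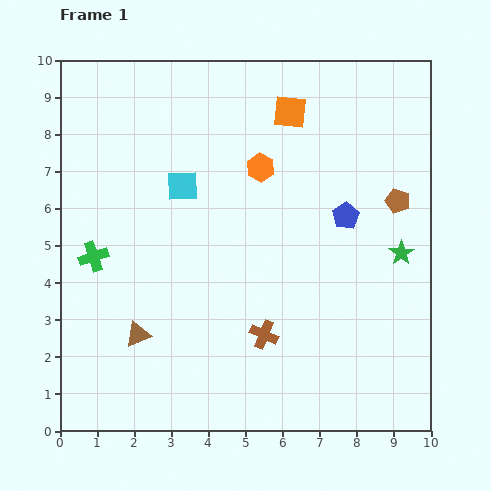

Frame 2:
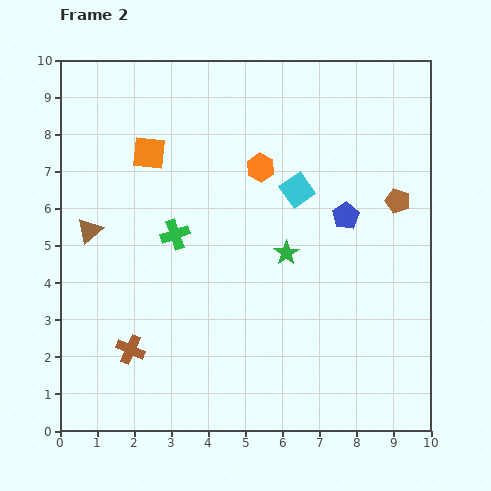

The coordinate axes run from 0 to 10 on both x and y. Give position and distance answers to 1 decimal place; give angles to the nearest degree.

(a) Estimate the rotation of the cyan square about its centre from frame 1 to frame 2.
33° counter-clockwise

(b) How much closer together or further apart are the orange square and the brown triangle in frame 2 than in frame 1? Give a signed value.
-4.7

Distance in frame 1: 7.3. Distance in frame 2: 2.6.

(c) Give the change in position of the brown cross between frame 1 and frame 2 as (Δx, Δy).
(-3.6, -0.4)

The brown cross was at (5.5, 2.6) in frame 1 and (1.9, 2.2) in frame 2.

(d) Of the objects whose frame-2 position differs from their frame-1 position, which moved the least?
the green cross

(moved 2.3)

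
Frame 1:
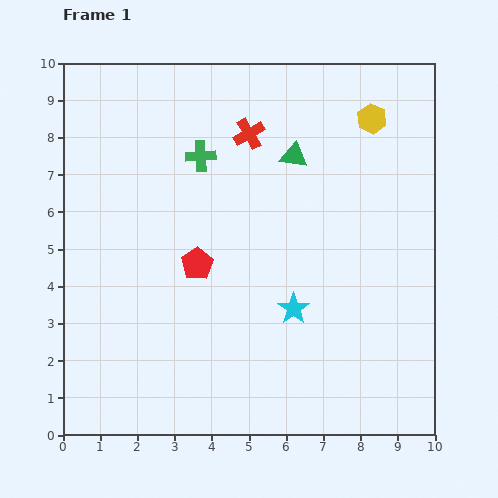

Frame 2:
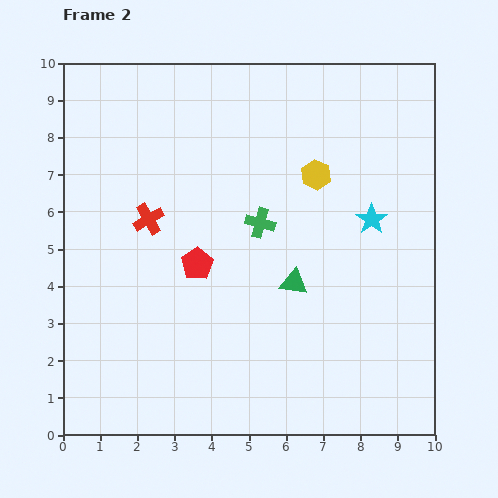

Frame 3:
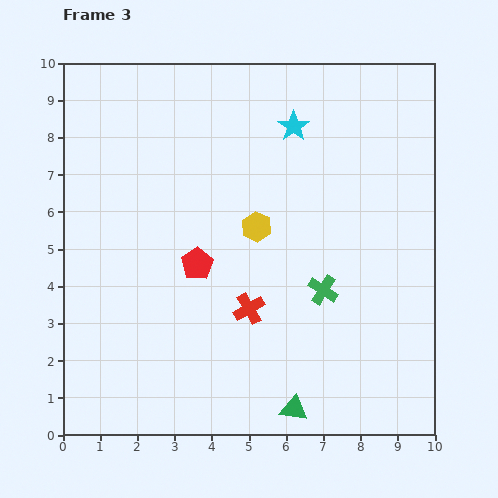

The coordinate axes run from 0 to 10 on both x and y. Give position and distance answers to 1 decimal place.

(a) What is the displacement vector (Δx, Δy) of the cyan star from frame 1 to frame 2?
(2.1, 2.4)

The cyan star was at (6.2, 3.4) in frame 1 and (8.3, 5.8) in frame 2.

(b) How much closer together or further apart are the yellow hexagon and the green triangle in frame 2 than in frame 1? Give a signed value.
+0.7

Distance in frame 1: 2.3. Distance in frame 2: 3.0.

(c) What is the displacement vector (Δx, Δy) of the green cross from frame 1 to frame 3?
(3.3, -3.6)

The green cross was at (3.7, 7.5) in frame 1 and (7.0, 3.9) in frame 3.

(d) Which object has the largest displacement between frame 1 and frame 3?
the green triangle

(moved 6.8; next 4.9)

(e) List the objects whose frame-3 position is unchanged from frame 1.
the red pentagon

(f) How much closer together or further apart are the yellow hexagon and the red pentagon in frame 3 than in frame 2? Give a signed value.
-2.1

Distance in frame 2: 4.0. Distance in frame 3: 1.9.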